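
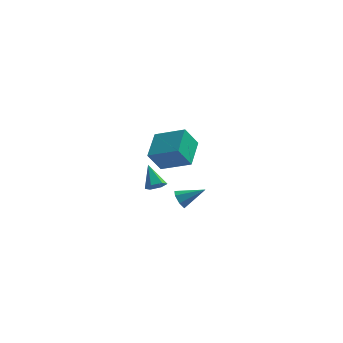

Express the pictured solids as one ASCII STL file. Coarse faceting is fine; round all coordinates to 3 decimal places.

solid 
facet normal 0.387 -0.632 -0.671
outer loop
vertex -1.119 -4.056 1.859
vertex -1.457 -3.835 1.456
vertex -0.939 -3.614 1.547
endloop
endfacet
facet normal 0.690 0.209 0.693
outer loop
vertex -1.119 -4.056 1.859
vertex -0.939 -3.614 1.547
vertex -2.003 -2.945 2.404
endloop
endfacet
facet normal 0.387 -0.630 -0.673
outer loop
vertex -0.939 -3.614 1.547
vertex -1.457 -3.835 1.456
vertex -1.277 -3.392 1.145
endloop
endfacet
facet normal 0.539 0.842 0.012
outer loop
vertex -0.939 -3.614 1.547
vertex -1.277 -3.392 1.145
vertex -2.003 -2.945 2.404
endloop
endfacet
facet normal 0.388 -0.630 -0.673
outer loop
vertex -1.277 -3.392 1.145
vertex -1.457 -3.835 1.456
vertex -1.794 -3.613 1.054
endloop
endfacet
facet normal -0.279 0.843 -0.460
outer loop
vertex -1.277 -3.392 1.145
vertex -1.794 -3.613 1.054
vertex -2.003 -2.945 2.404
endloop
endfacet
facet normal 0.387 -0.631 -0.673
outer loop
vertex -1.794 -3.613 1.054
vertex -1.457 -3.835 1.456
vertex -1.974 -4.055 1.365
endloop
endfacet
facet normal -0.945 0.209 -0.250
outer loop
vertex -1.794 -3.613 1.054
vertex -1.974 -4.055 1.365
vertex -2.003 -2.945 2.404
endloop
endfacet
facet normal 0.387 -0.631 -0.673
outer loop
vertex -1.974 -4.055 1.365
vertex -1.457 -3.835 1.456
vertex -1.637 -4.277 1.767
endloop
endfacet
facet normal -0.795 -0.425 0.432
outer loop
vertex -1.974 -4.055 1.365
vertex -1.637 -4.277 1.767
vertex -2.003 -2.945 2.404
endloop
endfacet
facet normal 0.388 -0.631 -0.672
outer loop
vertex -1.637 -4.277 1.767
vertex -1.457 -3.835 1.456
vertex -1.119 -4.056 1.859
endloop
endfacet
facet normal 0.021 -0.427 0.904
outer loop
vertex -1.637 -4.277 1.767
vertex -1.119 -4.056 1.859
vertex -2.003 -2.945 2.404
endloop
endfacet
facet normal -0.440 -0.306 0.845
outer loop
vertex -1.143 3.425 1.47
vertex -2.828 3.815 0.734
vertex -1.244 1.725 0.802
endloop
endfacet
facet normal 0.897 -0.207 0.391
outer loop
vertex -0.612 2.165 -0.414
vertex -1.143 3.425 1.47
vertex -1.244 1.725 0.802
endloop
endfacet
facet normal -0.439 -0.305 0.845
outer loop
vertex -1.244 1.725 0.802
vertex -2.828 3.815 0.734
vertex -2.93 2.114 0.066
endloop
endfacet
facet normal -0.055 -0.929 -0.365
outer loop
vertex -2.93 2.114 0.066
vertex -0.612 2.165 -0.414
vertex -1.244 1.725 0.802
endloop
endfacet
facet normal 0.056 0.929 0.365
outer loop
vertex -1.143 3.425 1.47
vertex -2.196 4.255 -0.482
vertex -2.828 3.815 0.734
endloop
endfacet
facet normal 0.897 -0.207 0.391
outer loop
vertex -0.51 3.866 0.254
vertex -1.143 3.425 1.47
vertex -0.612 2.165 -0.414
endloop
endfacet
facet normal 0.055 0.929 0.366
outer loop
vertex -0.51 3.866 0.254
vertex -2.196 4.255 -0.482
vertex -1.143 3.425 1.47
endloop
endfacet
facet normal -0.897 0.207 -0.391
outer loop
vertex -2.828 3.815 0.734
vertex -2.196 4.255 -0.482
vertex -2.93 2.114 0.066
endloop
endfacet
facet normal -0.055 -0.929 -0.366
outer loop
vertex -2.297 2.555 -1.15
vertex -0.612 2.165 -0.414
vertex -2.93 2.114 0.066
endloop
endfacet
facet normal -0.897 0.207 -0.392
outer loop
vertex -2.93 2.114 0.066
vertex -2.196 4.255 -0.482
vertex -2.297 2.555 -1.15
endloop
endfacet
facet normal 0.440 0.305 -0.845
outer loop
vertex -2.297 2.555 -1.15
vertex -0.51 3.866 0.254
vertex -0.612 2.165 -0.414
endloop
endfacet
facet normal 0.439 0.306 -0.845
outer loop
vertex -2.196 4.255 -0.482
vertex -0.51 3.866 0.254
vertex -2.297 2.555 -1.15
endloop
endfacet
facet normal -0.856 -0.167 -0.489
outer loop
vertex -0.179 -3.105 -0.446
vertex -0.452 -2.69 -0.11
vertex -0.167 -2.619 -0.633
endloop
endfacet
facet normal 0.786 -0.239 -0.570
outer loop
vertex -0.179 -3.105 -0.446
vertex -0.167 -2.619 -0.633
vertex 0.772 -2.45 0.59
endloop
endfacet
facet normal -0.856 -0.166 -0.489
outer loop
vertex -0.167 -2.619 -0.633
vertex -0.452 -2.69 -0.11
vertex -0.369 -2.187 -0.426
endloop
endfacet
facet normal 0.621 0.555 -0.553
outer loop
vertex -0.167 -2.619 -0.633
vertex -0.369 -2.187 -0.426
vertex 0.772 -2.45 0.59
endloop
endfacet
facet normal -0.856 -0.166 -0.490
outer loop
vertex -0.369 -2.187 -0.426
vertex -0.452 -2.69 -0.11
vertex -0.634 -2.133 0.019
endloop
endfacet
facet normal 0.216 0.976 0.010
outer loop
vertex -0.369 -2.187 -0.426
vertex -0.634 -2.133 0.019
vertex 0.772 -2.45 0.59
endloop
endfacet
facet normal -0.856 -0.166 -0.489
outer loop
vertex -0.634 -2.133 0.019
vertex -0.452 -2.69 -0.11
vertex -0.762 -2.498 0.367
endloop
endfacet
facet normal -0.123 0.707 0.696
outer loop
vertex -0.634 -2.133 0.019
vertex -0.762 -2.498 0.367
vertex 0.772 -2.45 0.59
endloop
endfacet
facet normal -0.856 -0.167 -0.489
outer loop
vertex -0.762 -2.498 0.367
vertex -0.452 -2.69 -0.11
vertex -0.656 -3.008 0.356
endloop
endfacet
facet normal -0.142 -0.051 0.989
outer loop
vertex -0.762 -2.498 0.367
vertex -0.656 -3.008 0.356
vertex 0.772 -2.45 0.59
endloop
endfacet
facet normal -0.856 -0.167 -0.489
outer loop
vertex -0.656 -3.008 0.356
vertex -0.452 -2.69 -0.11
vertex -0.397 -3.278 -0.006
endloop
endfacet
facet normal 0.174 -0.725 0.666
outer loop
vertex -0.656 -3.008 0.356
vertex -0.397 -3.278 -0.006
vertex 0.772 -2.45 0.59
endloop
endfacet
facet normal -0.856 -0.167 -0.490
outer loop
vertex -0.397 -3.278 -0.006
vertex -0.452 -2.69 -0.11
vertex -0.179 -3.105 -0.446
endloop
endfacet
facet normal 0.587 -0.809 -0.027
outer loop
vertex -0.397 -3.278 -0.006
vertex -0.179 -3.105 -0.446
vertex 0.772 -2.45 0.59
endloop
endfacet

endsolid


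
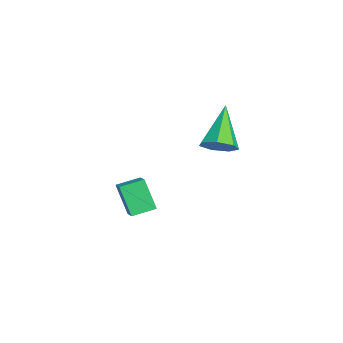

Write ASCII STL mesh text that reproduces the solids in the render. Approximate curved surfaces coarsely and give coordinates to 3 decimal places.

solid 
facet normal -0.439 -0.260 0.860
outer loop
vertex -2.313 -1.205 -1.322
vertex -2.498 -0.232 -1.122
vertex -3.078 -1.266 -1.731
endloop
endfacet
facet normal 0.183 -0.963 -0.199
outer loop
vertex -2.442 -0.888 -2.978
vertex -2.313 -1.205 -1.322
vertex -3.078 -1.266 -1.731
endloop
endfacet
facet normal -0.439 -0.260 0.860
outer loop
vertex -3.078 -1.266 -1.731
vertex -2.498 -0.232 -1.122
vertex -3.263 -0.294 -1.531
endloop
endfacet
facet normal -0.880 -0.071 -0.470
outer loop
vertex -3.263 -0.294 -1.531
vertex -2.442 -0.888 -2.978
vertex -3.078 -1.266 -1.731
endloop
endfacet
facet normal 0.880 0.071 0.470
outer loop
vertex -2.313 -1.205 -1.322
vertex -1.862 0.146 -2.369
vertex -2.498 -0.232 -1.122
endloop
endfacet
facet normal 0.184 -0.963 -0.199
outer loop
vertex -1.677 -0.826 -2.569
vertex -2.313 -1.205 -1.322
vertex -2.442 -0.888 -2.978
endloop
endfacet
facet normal 0.880 0.071 0.470
outer loop
vertex -1.677 -0.826 -2.569
vertex -1.862 0.146 -2.369
vertex -2.313 -1.205 -1.322
endloop
endfacet
facet normal -0.184 0.963 0.198
outer loop
vertex -2.498 -0.232 -1.122
vertex -1.862 0.146 -2.369
vertex -3.263 -0.294 -1.531
endloop
endfacet
facet normal -0.880 -0.071 -0.470
outer loop
vertex -2.627 0.085 -2.778
vertex -2.442 -0.888 -2.978
vertex -3.263 -0.294 -1.531
endloop
endfacet
facet normal -0.183 0.963 0.199
outer loop
vertex -3.263 -0.294 -1.531
vertex -1.862 0.146 -2.369
vertex -2.627 0.085 -2.778
endloop
endfacet
facet normal 0.439 0.260 -0.860
outer loop
vertex -2.627 0.085 -2.778
vertex -1.677 -0.826 -2.569
vertex -2.442 -0.888 -2.978
endloop
endfacet
facet normal 0.439 0.260 -0.860
outer loop
vertex -1.862 0.146 -2.369
vertex -1.677 -0.826 -2.569
vertex -2.627 0.085 -2.778
endloop
endfacet
facet normal 0.708 -0.245 -0.663
outer loop
vertex 0.186 2.688 2.276
vertex -0.293 2.22 1.937
vertex -0.172 2.947 1.798
endloop
endfacet
facet normal 0.189 0.916 0.355
outer loop
vertex 0.186 2.688 2.276
vertex -0.172 2.947 1.798
vertex -1.687 2.7 3.243
endloop
endfacet
facet normal 0.708 -0.245 -0.663
outer loop
vertex -0.172 2.947 1.798
vertex -0.293 2.22 1.937
vertex -0.621 2.659 1.425
endloop
endfacet
facet normal -0.375 0.895 -0.240
outer loop
vertex -0.172 2.947 1.798
vertex -0.621 2.659 1.425
vertex -1.687 2.7 3.243
endloop
endfacet
facet normal 0.709 -0.243 -0.662
outer loop
vertex -0.621 2.659 1.425
vertex -0.293 2.22 1.937
vertex -0.822 2.04 1.437
endloop
endfacet
facet normal -0.830 0.260 -0.493
outer loop
vertex -0.621 2.659 1.425
vertex -0.822 2.04 1.437
vertex -1.687 2.7 3.243
endloop
endfacet
facet normal 0.709 -0.244 -0.662
outer loop
vertex -0.822 2.04 1.437
vertex -0.293 2.22 1.937
vertex -0.625 1.557 1.826
endloop
endfacet
facet normal -0.833 -0.511 -0.212
outer loop
vertex -0.822 2.04 1.437
vertex -0.625 1.557 1.826
vertex -1.687 2.7 3.243
endloop
endfacet
facet normal 0.708 -0.243 -0.663
outer loop
vertex -0.625 1.557 1.826
vertex -0.293 2.22 1.937
vertex -0.177 1.573 2.298
endloop
endfacet
facet normal -0.381 -0.838 0.390
outer loop
vertex -0.625 1.557 1.826
vertex -0.177 1.573 2.298
vertex -1.687 2.7 3.243
endloop
endfacet
facet normal 0.708 -0.243 -0.663
outer loop
vertex -0.177 1.573 2.298
vertex -0.293 2.22 1.937
vertex 0.183 2.076 2.498
endloop
endfacet
facet normal 0.185 -0.474 0.861
outer loop
vertex -0.177 1.573 2.298
vertex 0.183 2.076 2.498
vertex -1.687 2.7 3.243
endloop
endfacet
facet normal 0.708 -0.244 -0.663
outer loop
vertex 0.183 2.076 2.498
vertex -0.293 2.22 1.937
vertex 0.186 2.688 2.276
endloop
endfacet
facet normal 0.438 0.305 0.846
outer loop
vertex 0.183 2.076 2.498
vertex 0.186 2.688 2.276
vertex -1.687 2.7 3.243
endloop
endfacet

endsolid


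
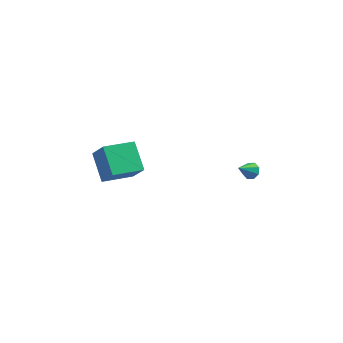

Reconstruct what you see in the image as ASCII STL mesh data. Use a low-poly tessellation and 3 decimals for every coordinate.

solid 
facet normal -0.432 0.367 -0.824
outer loop
vertex -4.165 -2.474 -2.26
vertex -2.584 -1.6 -2.701
vertex -3.622 -3.927 -3.192
endloop
endfacet
facet normal -0.850 -0.470 0.238
outer loop
vertex -3.016 -4.44 -2.039
vertex -4.165 -2.474 -2.26
vertex -3.622 -3.927 -3.192
endloop
endfacet
facet normal -0.432 0.367 -0.824
outer loop
vertex -3.622 -3.927 -3.192
vertex -2.584 -1.6 -2.701
vertex -2.041 -3.053 -3.633
endloop
endfacet
facet normal 0.300 -0.803 -0.515
outer loop
vertex -2.041 -3.053 -3.633
vertex -3.016 -4.44 -2.039
vertex -3.622 -3.927 -3.192
endloop
endfacet
facet normal -0.300 0.803 0.515
outer loop
vertex -4.165 -2.474 -2.26
vertex -1.978 -2.113 -1.548
vertex -2.584 -1.6 -2.701
endloop
endfacet
facet normal -0.850 -0.470 0.238
outer loop
vertex -3.559 -2.987 -1.107
vertex -4.165 -2.474 -2.26
vertex -3.016 -4.44 -2.039
endloop
endfacet
facet normal -0.300 0.803 0.515
outer loop
vertex -3.559 -2.987 -1.107
vertex -1.978 -2.113 -1.548
vertex -4.165 -2.474 -2.26
endloop
endfacet
facet normal 0.850 0.470 -0.238
outer loop
vertex -2.584 -1.6 -2.701
vertex -1.978 -2.113 -1.548
vertex -2.041 -3.053 -3.633
endloop
endfacet
facet normal 0.300 -0.803 -0.515
outer loop
vertex -1.435 -3.566 -2.48
vertex -3.016 -4.44 -2.039
vertex -2.041 -3.053 -3.633
endloop
endfacet
facet normal 0.850 0.470 -0.238
outer loop
vertex -2.041 -3.053 -3.633
vertex -1.978 -2.113 -1.548
vertex -1.435 -3.566 -2.48
endloop
endfacet
facet normal 0.432 -0.367 0.824
outer loop
vertex -1.435 -3.566 -2.48
vertex -3.559 -2.987 -1.107
vertex -3.016 -4.44 -2.039
endloop
endfacet
facet normal 0.432 -0.367 0.824
outer loop
vertex -1.978 -2.113 -1.548
vertex -3.559 -2.987 -1.107
vertex -1.435 -3.566 -2.48
endloop
endfacet
facet normal 0.575 0.442 -0.689
outer loop
vertex 4.531 -2.219 -4.227
vertex 4.138 -1.863 -4.327
vertex 4.558 -1.883 -3.989
endloop
endfacet
facet normal 0.535 -0.517 0.669
outer loop
vertex 4.531 -2.219 -4.227
vertex 4.558 -1.883 -3.989
vertex 3.442 -2.397 -3.493
endloop
endfacet
facet normal 0.575 0.442 -0.689
outer loop
vertex 4.558 -1.883 -3.989
vertex 4.138 -1.863 -4.327
vertex 4.339 -1.534 -3.948
endloop
endfacet
facet normal 0.358 0.116 0.926
outer loop
vertex 4.558 -1.883 -3.989
vertex 4.339 -1.534 -3.948
vertex 3.442 -2.397 -3.493
endloop
endfacet
facet normal 0.575 0.442 -0.689
outer loop
vertex 4.339 -1.534 -3.948
vertex 4.138 -1.863 -4.327
vertex 4.002 -1.379 -4.13
endloop
endfacet
facet normal -0.160 0.585 0.795
outer loop
vertex 4.339 -1.534 -3.948
vertex 4.002 -1.379 -4.13
vertex 3.442 -2.397 -3.493
endloop
endfacet
facet normal 0.574 0.442 -0.689
outer loop
vertex 4.002 -1.379 -4.13
vertex 4.138 -1.863 -4.327
vertex 3.744 -1.507 -4.427
endloop
endfacet
facet normal -0.709 0.611 0.353
outer loop
vertex 4.002 -1.379 -4.13
vertex 3.744 -1.507 -4.427
vertex 3.442 -2.397 -3.493
endloop
endfacet
facet normal 0.574 0.442 -0.689
outer loop
vertex 3.744 -1.507 -4.427
vertex 4.138 -1.863 -4.327
vertex 3.717 -1.843 -4.665
endloop
endfacet
facet normal -0.973 0.180 -0.143
outer loop
vertex 3.744 -1.507 -4.427
vertex 3.717 -1.843 -4.665
vertex 3.442 -2.397 -3.493
endloop
endfacet
facet normal 0.575 0.441 -0.690
outer loop
vertex 3.717 -1.843 -4.665
vertex 4.138 -1.863 -4.327
vertex 3.936 -2.191 -4.705
endloop
endfacet
facet normal -0.795 -0.454 -0.401
outer loop
vertex 3.717 -1.843 -4.665
vertex 3.936 -2.191 -4.705
vertex 3.442 -2.397 -3.493
endloop
endfacet
facet normal 0.573 0.442 -0.690
outer loop
vertex 3.936 -2.191 -4.705
vertex 4.138 -1.863 -4.327
vertex 4.274 -2.347 -4.524
endloop
endfacet
facet normal -0.280 -0.921 -0.271
outer loop
vertex 3.936 -2.191 -4.705
vertex 4.274 -2.347 -4.524
vertex 3.442 -2.397 -3.493
endloop
endfacet
facet normal 0.575 0.442 -0.688
outer loop
vertex 4.274 -2.347 -4.524
vertex 4.138 -1.863 -4.327
vertex 4.531 -2.219 -4.227
endloop
endfacet
facet normal 0.271 -0.947 0.173
outer loop
vertex 4.274 -2.347 -4.524
vertex 4.531 -2.219 -4.227
vertex 3.442 -2.397 -3.493
endloop
endfacet

endsolid


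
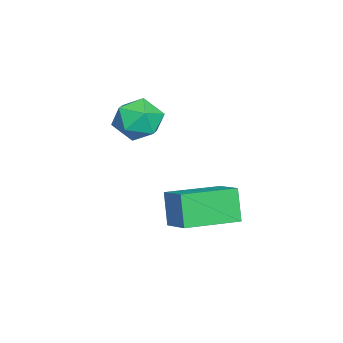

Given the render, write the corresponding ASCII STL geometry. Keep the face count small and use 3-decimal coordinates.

solid 
facet normal -0.671 0.729 -0.137
outer loop
vertex -3.594 -1.133 0.932
vertex -4.115 -1.476 1.658
vertex -3.437 -0.821 1.823
endloop
endfacet
facet normal -0.019 0.945 -0.327
outer loop
vertex -3.594 -1.133 0.932
vertex -3.437 -0.821 1.823
vertex -2.698 -1.007 1.244
endloop
endfacet
facet normal 0.220 0.503 -0.836
outer loop
vertex -3.594 -1.133 0.932
vertex -2.698 -1.007 1.244
vertex -2.92 -1.778 0.721
endloop
endfacet
facet normal -0.285 0.015 -0.958
outer loop
vertex -3.594 -1.133 0.932
vertex -2.92 -1.778 0.721
vertex -3.795 -2.067 0.977
endloop
endfacet
facet normal -0.836 0.154 -0.527
outer loop
vertex -3.594 -1.133 0.932
vertex -3.795 -2.067 0.977
vertex -4.115 -1.476 1.658
endloop
endfacet
facet normal 0.410 0.880 0.240
outer loop
vertex -2.698 -1.007 1.244
vertex -3.437 -0.821 1.823
vertex -2.665 -1.273 2.163
endloop
endfacet
facet normal -0.646 0.531 0.548
outer loop
vertex -3.437 -0.821 1.823
vertex -4.115 -1.476 1.658
vertex -3.54 -1.562 2.419
endloop
endfacet
facet normal -0.913 -0.399 -0.083
outer loop
vertex -4.115 -1.476 1.658
vertex -3.795 -2.067 0.977
vertex -3.762 -2.333 1.896
endloop
endfacet
facet normal -0.022 -0.625 -0.781
outer loop
vertex -3.795 -2.067 0.977
vertex -2.92 -1.778 0.721
vertex -3.023 -2.519 1.317
endloop
endfacet
facet normal 0.796 0.166 -0.582
outer loop
vertex -2.92 -1.778 0.721
vertex -2.698 -1.007 1.244
vertex -2.345 -1.864 1.482
endloop
endfacet
facet normal 0.285 -0.015 0.958
outer loop
vertex -2.866 -2.207 2.208
vertex -2.665 -1.273 2.163
vertex -3.54 -1.562 2.419
endloop
endfacet
facet normal -0.220 -0.503 0.836
outer loop
vertex -2.866 -2.207 2.208
vertex -3.54 -1.562 2.419
vertex -3.762 -2.333 1.896
endloop
endfacet
facet normal 0.019 -0.945 0.327
outer loop
vertex -2.866 -2.207 2.208
vertex -3.762 -2.333 1.896
vertex -3.023 -2.519 1.317
endloop
endfacet
facet normal 0.671 -0.729 0.137
outer loop
vertex -2.866 -2.207 2.208
vertex -3.023 -2.519 1.317
vertex -2.345 -1.864 1.482
endloop
endfacet
facet normal 0.836 -0.154 0.527
outer loop
vertex -2.866 -2.207 2.208
vertex -2.345 -1.864 1.482
vertex -2.665 -1.273 2.163
endloop
endfacet
facet normal 0.022 0.625 0.781
outer loop
vertex -3.54 -1.562 2.419
vertex -2.665 -1.273 2.163
vertex -3.437 -0.821 1.823
endloop
endfacet
facet normal -0.796 -0.166 0.582
outer loop
vertex -3.762 -2.333 1.896
vertex -3.54 -1.562 2.419
vertex -4.115 -1.476 1.658
endloop
endfacet
facet normal -0.410 -0.880 -0.240
outer loop
vertex -3.023 -2.519 1.317
vertex -3.762 -2.333 1.896
vertex -3.795 -2.067 0.977
endloop
endfacet
facet normal 0.646 -0.531 -0.548
outer loop
vertex -2.345 -1.864 1.482
vertex -3.023 -2.519 1.317
vertex -2.92 -1.778 0.721
endloop
endfacet
facet normal 0.913 0.399 0.083
outer loop
vertex -2.665 -1.273 2.163
vertex -2.345 -1.864 1.482
vertex -2.698 -1.007 1.244
endloop
endfacet
facet normal -0.695 -0.611 -0.380
outer loop
vertex -2.948 -0.727 -1.592
vertex -4.253 0.88 -1.788
vertex -2.463 -0.488 -2.862
endloop
endfacet
facet normal 0.628 -0.773 0.094
outer loop
vertex -1.567 0.3 -2.372
vertex -2.948 -0.727 -1.592
vertex -2.463 -0.488 -2.862
endloop
endfacet
facet normal -0.695 -0.611 -0.380
outer loop
vertex -2.463 -0.488 -2.862
vertex -4.253 0.88 -1.788
vertex -3.768 1.119 -3.058
endloop
endfacet
facet normal 0.351 0.173 -0.920
outer loop
vertex -3.768 1.119 -3.058
vertex -1.567 0.3 -2.372
vertex -2.463 -0.488 -2.862
endloop
endfacet
facet normal -0.351 -0.173 0.920
outer loop
vertex -2.948 -0.727 -1.592
vertex -3.357 1.668 -1.298
vertex -4.253 0.88 -1.788
endloop
endfacet
facet normal 0.628 -0.773 0.094
outer loop
vertex -2.052 0.061 -1.102
vertex -2.948 -0.727 -1.592
vertex -1.567 0.3 -2.372
endloop
endfacet
facet normal -0.351 -0.173 0.920
outer loop
vertex -2.052 0.061 -1.102
vertex -3.357 1.668 -1.298
vertex -2.948 -0.727 -1.592
endloop
endfacet
facet normal -0.628 0.773 -0.094
outer loop
vertex -4.253 0.88 -1.788
vertex -3.357 1.668 -1.298
vertex -3.768 1.119 -3.058
endloop
endfacet
facet normal 0.351 0.173 -0.920
outer loop
vertex -2.872 1.907 -2.568
vertex -1.567 0.3 -2.372
vertex -3.768 1.119 -3.058
endloop
endfacet
facet normal -0.628 0.773 -0.094
outer loop
vertex -3.768 1.119 -3.058
vertex -3.357 1.668 -1.298
vertex -2.872 1.907 -2.568
endloop
endfacet
facet normal 0.695 0.611 0.380
outer loop
vertex -2.872 1.907 -2.568
vertex -2.052 0.061 -1.102
vertex -1.567 0.3 -2.372
endloop
endfacet
facet normal 0.695 0.611 0.380
outer loop
vertex -3.357 1.668 -1.298
vertex -2.052 0.061 -1.102
vertex -2.872 1.907 -2.568
endloop
endfacet

endsolid


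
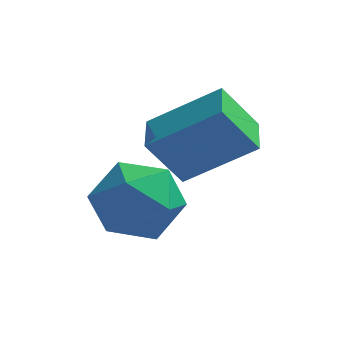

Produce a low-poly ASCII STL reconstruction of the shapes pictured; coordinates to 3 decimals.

solid 
facet normal -0.815 -0.111 -0.568
outer loop
vertex 0.495 2.796 -1.026
vertex 0.302 3.918 -0.968
vertex 1.303 2.997 -2.225
endloop
endfacet
facet normal 0.169 -0.984 -0.051
outer loop
vertex 2.958 3.222 -1.072
vertex 0.495 2.796 -1.026
vertex 1.303 2.997 -2.225
endloop
endfacet
facet normal -0.815 -0.111 -0.568
outer loop
vertex 1.303 2.997 -2.225
vertex 0.302 3.918 -0.968
vertex 1.11 4.119 -2.167
endloop
endfacet
facet normal 0.554 0.138 -0.821
outer loop
vertex 1.11 4.119 -2.167
vertex 2.958 3.222 -1.072
vertex 1.303 2.997 -2.225
endloop
endfacet
facet normal -0.554 -0.138 0.821
outer loop
vertex 0.495 2.796 -1.026
vertex 1.957 4.143 0.185
vertex 0.302 3.918 -0.968
endloop
endfacet
facet normal 0.169 -0.984 -0.051
outer loop
vertex 2.15 3.021 0.127
vertex 0.495 2.796 -1.026
vertex 2.958 3.222 -1.072
endloop
endfacet
facet normal -0.554 -0.138 0.821
outer loop
vertex 2.15 3.021 0.127
vertex 1.957 4.143 0.185
vertex 0.495 2.796 -1.026
endloop
endfacet
facet normal -0.169 0.984 0.051
outer loop
vertex 0.302 3.918 -0.968
vertex 1.957 4.143 0.185
vertex 1.11 4.119 -2.167
endloop
endfacet
facet normal 0.554 0.138 -0.821
outer loop
vertex 2.765 4.344 -1.014
vertex 2.958 3.222 -1.072
vertex 1.11 4.119 -2.167
endloop
endfacet
facet normal -0.169 0.984 0.051
outer loop
vertex 1.11 4.119 -2.167
vertex 1.957 4.143 0.185
vertex 2.765 4.344 -1.014
endloop
endfacet
facet normal 0.815 0.111 0.568
outer loop
vertex 2.765 4.344 -1.014
vertex 2.15 3.021 0.127
vertex 2.958 3.222 -1.072
endloop
endfacet
facet normal 0.815 0.111 0.568
outer loop
vertex 1.957 4.143 0.185
vertex 2.15 3.021 0.127
vertex 2.765 4.344 -1.014
endloop
endfacet
facet normal -0.212 0.879 -0.426
outer loop
vertex 0.652 2.367 -3.046
vertex -0.297 2.456 -2.39
vertex 0.71 2.882 -2.013
endloop
endfacet
facet normal 0.493 0.767 -0.410
outer loop
vertex 0.652 2.367 -3.046
vertex 0.71 2.882 -2.013
vertex 1.551 2.163 -2.348
endloop
endfacet
facet normal 0.628 0.161 -0.762
outer loop
vertex 0.652 2.367 -3.046
vertex 1.551 2.163 -2.348
vertex 1.064 1.292 -2.933
endloop
endfacet
facet normal 0.006 -0.102 -0.995
outer loop
vertex 0.652 2.367 -3.046
vertex 1.064 1.292 -2.933
vertex -0.078 1.473 -2.959
endloop
endfacet
facet normal -0.512 0.342 -0.788
outer loop
vertex 0.652 2.367 -3.046
vertex -0.078 1.473 -2.959
vertex -0.297 2.456 -2.39
endloop
endfacet
facet normal 0.686 0.676 0.270
outer loop
vertex 1.551 2.163 -2.348
vertex 0.71 2.882 -2.013
vertex 1.158 2.127 -1.261
endloop
endfacet
facet normal -0.454 0.857 0.244
outer loop
vertex 0.71 2.882 -2.013
vertex -0.297 2.456 -2.39
vertex 0.016 2.308 -1.287
endloop
endfacet
facet normal -0.940 -0.012 -0.340
outer loop
vertex -0.297 2.456 -2.39
vertex -0.078 1.473 -2.959
vertex -0.471 1.437 -1.872
endloop
endfacet
facet normal -0.101 -0.731 -0.674
outer loop
vertex -0.078 1.473 -2.959
vertex 1.064 1.292 -2.933
vertex 0.37 0.718 -2.207
endloop
endfacet
facet normal 0.904 -0.306 -0.298
outer loop
vertex 1.064 1.292 -2.933
vertex 1.551 2.163 -2.348
vertex 1.377 1.144 -1.83
endloop
endfacet
facet normal -0.006 0.102 0.995
outer loop
vertex 0.428 1.233 -1.174
vertex 1.158 2.127 -1.261
vertex 0.016 2.308 -1.287
endloop
endfacet
facet normal -0.628 -0.161 0.762
outer loop
vertex 0.428 1.233 -1.174
vertex 0.016 2.308 -1.287
vertex -0.471 1.437 -1.872
endloop
endfacet
facet normal -0.493 -0.767 0.410
outer loop
vertex 0.428 1.233 -1.174
vertex -0.471 1.437 -1.872
vertex 0.37 0.718 -2.207
endloop
endfacet
facet normal 0.212 -0.879 0.426
outer loop
vertex 0.428 1.233 -1.174
vertex 0.37 0.718 -2.207
vertex 1.377 1.144 -1.83
endloop
endfacet
facet normal 0.512 -0.342 0.788
outer loop
vertex 0.428 1.233 -1.174
vertex 1.377 1.144 -1.83
vertex 1.158 2.127 -1.261
endloop
endfacet
facet normal 0.101 0.731 0.674
outer loop
vertex 0.016 2.308 -1.287
vertex 1.158 2.127 -1.261
vertex 0.71 2.882 -2.013
endloop
endfacet
facet normal -0.904 0.306 0.298
outer loop
vertex -0.471 1.437 -1.872
vertex 0.016 2.308 -1.287
vertex -0.297 2.456 -2.39
endloop
endfacet
facet normal -0.686 -0.676 -0.270
outer loop
vertex 0.37 0.718 -2.207
vertex -0.471 1.437 -1.872
vertex -0.078 1.473 -2.959
endloop
endfacet
facet normal 0.454 -0.857 -0.244
outer loop
vertex 1.377 1.144 -1.83
vertex 0.37 0.718 -2.207
vertex 1.064 1.292 -2.933
endloop
endfacet
facet normal 0.940 0.012 0.340
outer loop
vertex 1.158 2.127 -1.261
vertex 1.377 1.144 -1.83
vertex 1.551 2.163 -2.348
endloop
endfacet

endsolid


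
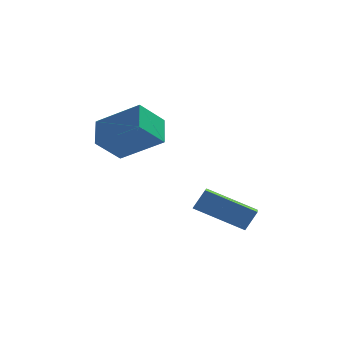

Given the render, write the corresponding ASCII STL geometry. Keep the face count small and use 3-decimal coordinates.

solid 
facet normal -0.823 0.232 -0.518
outer loop
vertex -4.637 0.952 0.732
vertex -3.82 1.663 -0.248
vertex -4.511 -0.151 0.037
endloop
endfacet
facet normal -0.559 -0.487 0.671
outer loop
vertex -2.84 -0.623 1.088
vertex -4.637 0.952 0.732
vertex -4.511 -0.151 0.037
endloop
endfacet
facet normal -0.824 0.232 -0.517
outer loop
vertex -4.511 -0.151 0.037
vertex -3.82 1.663 -0.248
vertex -3.695 0.559 -0.943
endloop
endfacet
facet normal 0.096 -0.842 -0.530
outer loop
vertex -3.695 0.559 -0.943
vertex -2.84 -0.623 1.088
vertex -4.511 -0.151 0.037
endloop
endfacet
facet normal -0.096 0.842 0.531
outer loop
vertex -4.637 0.952 0.732
vertex -2.149 1.191 0.803
vertex -3.82 1.663 -0.248
endloop
endfacet
facet normal -0.559 -0.486 0.672
outer loop
vertex -2.965 0.481 1.783
vertex -4.637 0.952 0.732
vertex -2.84 -0.623 1.088
endloop
endfacet
facet normal -0.096 0.842 0.530
outer loop
vertex -2.965 0.481 1.783
vertex -2.149 1.191 0.803
vertex -4.637 0.952 0.732
endloop
endfacet
facet normal 0.560 0.486 -0.671
outer loop
vertex -3.82 1.663 -0.248
vertex -2.149 1.191 0.803
vertex -3.695 0.559 -0.943
endloop
endfacet
facet normal 0.096 -0.842 -0.531
outer loop
vertex -2.023 0.088 0.108
vertex -2.84 -0.623 1.088
vertex -3.695 0.559 -0.943
endloop
endfacet
facet normal 0.559 0.487 -0.671
outer loop
vertex -3.695 0.559 -0.943
vertex -2.149 1.191 0.803
vertex -2.023 0.088 0.108
endloop
endfacet
facet normal 0.823 -0.233 0.518
outer loop
vertex -2.023 0.088 0.108
vertex -2.965 0.481 1.783
vertex -2.84 -0.623 1.088
endloop
endfacet
facet normal 0.824 -0.232 0.518
outer loop
vertex -2.149 1.191 0.803
vertex -2.965 0.481 1.783
vertex -2.023 0.088 0.108
endloop
endfacet
facet normal -0.895 0.099 0.434
outer loop
vertex -0.475 -0.865 -1.854
vertex -0.554 0.601 -2.352
vertex -0.886 -1.153 -2.636
endloop
endfacet
facet normal 0.051 -0.946 0.321
outer loop
vertex 0.994 -1.361 -3.548
vertex -0.475 -0.865 -1.854
vertex -0.886 -1.153 -2.636
endloop
endfacet
facet normal -0.895 0.099 0.434
outer loop
vertex -0.886 -1.153 -2.636
vertex -0.554 0.601 -2.352
vertex -0.966 0.312 -3.135
endloop
endfacet
facet normal -0.442 -0.311 -0.841
outer loop
vertex -0.966 0.312 -3.135
vertex 0.994 -1.361 -3.548
vertex -0.886 -1.153 -2.636
endloop
endfacet
facet normal 0.443 0.310 0.842
outer loop
vertex -0.475 -0.865 -1.854
vertex 1.326 0.393 -3.264
vertex -0.554 0.601 -2.352
endloop
endfacet
facet normal 0.052 -0.945 0.322
outer loop
vertex 1.406 -1.072 -2.765
vertex -0.475 -0.865 -1.854
vertex 0.994 -1.361 -3.548
endloop
endfacet
facet normal 0.442 0.311 0.842
outer loop
vertex 1.406 -1.072 -2.765
vertex 1.326 0.393 -3.264
vertex -0.475 -0.865 -1.854
endloop
endfacet
facet normal -0.052 0.945 -0.322
outer loop
vertex -0.554 0.601 -2.352
vertex 1.326 0.393 -3.264
vertex -0.966 0.312 -3.135
endloop
endfacet
facet normal -0.442 -0.310 -0.842
outer loop
vertex 0.915 0.105 -4.046
vertex 0.994 -1.361 -3.548
vertex -0.966 0.312 -3.135
endloop
endfacet
facet normal -0.051 0.946 -0.321
outer loop
vertex -0.966 0.312 -3.135
vertex 1.326 0.393 -3.264
vertex 0.915 0.105 -4.046
endloop
endfacet
facet normal 0.895 -0.099 -0.434
outer loop
vertex 0.915 0.105 -4.046
vertex 1.406 -1.072 -2.765
vertex 0.994 -1.361 -3.548
endloop
endfacet
facet normal 0.895 -0.099 -0.434
outer loop
vertex 1.326 0.393 -3.264
vertex 1.406 -1.072 -2.765
vertex 0.915 0.105 -4.046
endloop
endfacet

endsolid


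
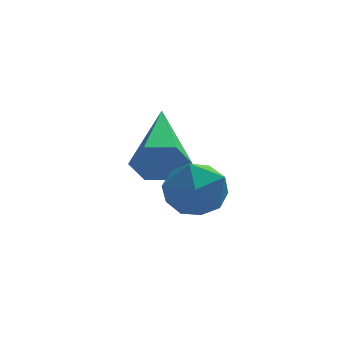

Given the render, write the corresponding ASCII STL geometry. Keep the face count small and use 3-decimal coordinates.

solid 
facet normal -0.074 -0.952 -0.296
outer loop
vertex 0.072 1.991 -3.25
vertex -0.243 1.862 -2.756
vertex -0.526 2.039 -3.255
endloop
endfacet
facet normal 0.049 0.522 -0.851
outer loop
vertex 0.072 1.991 -3.25
vertex -0.526 2.039 -3.255
vertex -0.097 3.778 -2.164
endloop
endfacet
facet normal -0.074 -0.952 -0.296
outer loop
vertex -0.526 2.039 -3.255
vertex -0.243 1.862 -2.756
vertex -0.842 1.91 -2.761
endloop
endfacet
facet normal -0.802 0.447 -0.396
outer loop
vertex -0.526 2.039 -3.255
vertex -0.842 1.91 -2.761
vertex -0.097 3.778 -2.164
endloop
endfacet
facet normal -0.074 -0.953 -0.294
outer loop
vertex -0.842 1.91 -2.761
vertex -0.243 1.862 -2.756
vertex -0.559 1.734 -2.262
endloop
endfacet
facet normal -0.833 0.163 0.530
outer loop
vertex -0.842 1.91 -2.761
vertex -0.559 1.734 -2.262
vertex -0.097 3.778 -2.164
endloop
endfacet
facet normal -0.074 -0.953 -0.294
outer loop
vertex -0.559 1.734 -2.262
vertex -0.243 1.862 -2.756
vertex 0.039 1.686 -2.257
endloop
endfacet
facet normal -0.012 -0.045 0.999
outer loop
vertex -0.559 1.734 -2.262
vertex 0.039 1.686 -2.257
vertex -0.097 3.778 -2.164
endloop
endfacet
facet normal -0.072 -0.953 -0.295
outer loop
vertex 0.039 1.686 -2.257
vertex -0.243 1.862 -2.756
vertex 0.355 1.815 -2.751
endloop
endfacet
facet normal 0.838 0.030 0.544
outer loop
vertex 0.039 1.686 -2.257
vertex 0.355 1.815 -2.751
vertex -0.097 3.778 -2.164
endloop
endfacet
facet normal -0.072 -0.953 -0.295
outer loop
vertex 0.355 1.815 -2.751
vertex -0.243 1.862 -2.756
vertex 0.072 1.991 -3.25
endloop
endfacet
facet normal 0.869 0.314 -0.382
outer loop
vertex 0.355 1.815 -2.751
vertex 0.072 1.991 -3.25
vertex -0.097 3.778 -2.164
endloop
endfacet
facet normal 0.437 0.169 0.884
outer loop
vertex 0.664 1.723 -2.774
vertex 0.246 1.214 -2.47
vertex 0.889 1.033 -2.753
endloop
endfacet
facet normal 0.889 0.300 0.346
outer loop
vertex 0.664 1.723 -2.774
vertex 0.889 1.033 -2.753
vertex 0.989 1.429 -3.353
endloop
endfacet
facet normal 0.595 0.800 -0.072
outer loop
vertex 0.664 1.723 -2.774
vertex 0.989 1.429 -3.353
vertex 0.407 1.854 -3.44
endloop
endfacet
facet normal -0.037 0.978 0.207
outer loop
vertex 0.664 1.723 -2.774
vertex 0.407 1.854 -3.44
vertex -0.052 1.721 -2.894
endloop
endfacet
facet normal -0.135 0.588 0.798
outer loop
vertex 0.664 1.723 -2.774
vertex -0.052 1.721 -2.894
vertex 0.246 1.214 -2.47
endloop
endfacet
facet normal 0.954 -0.297 -0.037
outer loop
vertex 0.989 1.429 -3.353
vertex 0.889 1.033 -2.753
vertex 0.772 0.739 -3.406
endloop
endfacet
facet normal 0.223 -0.509 0.832
outer loop
vertex 0.889 1.033 -2.753
vertex 0.246 1.214 -2.47
vertex 0.313 0.606 -2.86
endloop
endfacet
facet normal -0.701 0.167 0.693
outer loop
vertex 0.246 1.214 -2.47
vertex -0.052 1.721 -2.894
vertex -0.269 1.031 -2.947
endloop
endfacet
facet normal -0.543 0.798 -0.262
outer loop
vertex -0.052 1.721 -2.894
vertex 0.407 1.854 -3.44
vertex -0.169 1.427 -3.547
endloop
endfacet
facet normal 0.480 0.511 -0.714
outer loop
vertex 0.407 1.854 -3.44
vertex 0.989 1.429 -3.353
vertex 0.474 1.246 -3.83
endloop
endfacet
facet normal 0.037 -0.978 -0.207
outer loop
vertex 0.056 0.737 -3.526
vertex 0.772 0.739 -3.406
vertex 0.313 0.606 -2.86
endloop
endfacet
facet normal -0.595 -0.800 0.072
outer loop
vertex 0.056 0.737 -3.526
vertex 0.313 0.606 -2.86
vertex -0.269 1.031 -2.947
endloop
endfacet
facet normal -0.889 -0.300 -0.346
outer loop
vertex 0.056 0.737 -3.526
vertex -0.269 1.031 -2.947
vertex -0.169 1.427 -3.547
endloop
endfacet
facet normal -0.437 -0.169 -0.884
outer loop
vertex 0.056 0.737 -3.526
vertex -0.169 1.427 -3.547
vertex 0.474 1.246 -3.83
endloop
endfacet
facet normal 0.135 -0.588 -0.798
outer loop
vertex 0.056 0.737 -3.526
vertex 0.474 1.246 -3.83
vertex 0.772 0.739 -3.406
endloop
endfacet
facet normal 0.543 -0.798 0.262
outer loop
vertex 0.313 0.606 -2.86
vertex 0.772 0.739 -3.406
vertex 0.889 1.033 -2.753
endloop
endfacet
facet normal -0.480 -0.511 0.714
outer loop
vertex -0.269 1.031 -2.947
vertex 0.313 0.606 -2.86
vertex 0.246 1.214 -2.47
endloop
endfacet
facet normal -0.954 0.297 0.037
outer loop
vertex -0.169 1.427 -3.547
vertex -0.269 1.031 -2.947
vertex -0.052 1.721 -2.894
endloop
endfacet
facet normal -0.223 0.509 -0.832
outer loop
vertex 0.474 1.246 -3.83
vertex -0.169 1.427 -3.547
vertex 0.407 1.854 -3.44
endloop
endfacet
facet normal 0.701 -0.167 -0.693
outer loop
vertex 0.772 0.739 -3.406
vertex 0.474 1.246 -3.83
vertex 0.989 1.429 -3.353
endloop
endfacet

endsolid


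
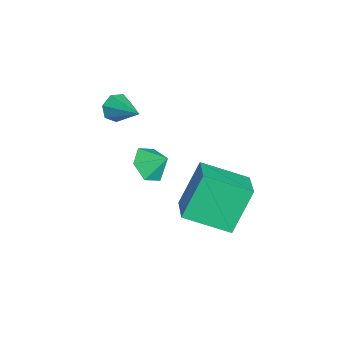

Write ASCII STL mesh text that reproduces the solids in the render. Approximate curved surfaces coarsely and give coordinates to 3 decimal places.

solid 
facet normal -0.926 0.001 -0.378
outer loop
vertex 2.248 0.578 1.67
vertex 2.562 2.41 0.906
vertex 2.957 -0.269 -0.07
endloop
endfacet
facet normal -0.156 -0.912 0.380
outer loop
vertex 4.438 -0.27 0.534
vertex 2.248 0.578 1.67
vertex 2.957 -0.269 -0.07
endloop
endfacet
facet normal -0.926 0.001 -0.377
outer loop
vertex 2.957 -0.269 -0.07
vertex 2.562 2.41 0.906
vertex 3.27 1.564 -0.834
endloop
endfacet
facet normal 0.344 -0.411 -0.844
outer loop
vertex 3.27 1.564 -0.834
vertex 4.438 -0.27 0.534
vertex 2.957 -0.269 -0.07
endloop
endfacet
facet normal -0.344 0.411 0.844
outer loop
vertex 2.248 0.578 1.67
vertex 4.043 2.409 1.51
vertex 2.562 2.41 0.906
endloop
endfacet
facet normal -0.156 -0.912 0.380
outer loop
vertex 3.73 0.576 2.274
vertex 2.248 0.578 1.67
vertex 4.438 -0.27 0.534
endloop
endfacet
facet normal -0.344 0.411 0.845
outer loop
vertex 3.73 0.576 2.274
vertex 4.043 2.409 1.51
vertex 2.248 0.578 1.67
endloop
endfacet
facet normal 0.156 0.912 -0.380
outer loop
vertex 2.562 2.41 0.906
vertex 4.043 2.409 1.51
vertex 3.27 1.564 -0.834
endloop
endfacet
facet normal 0.344 -0.411 -0.844
outer loop
vertex 4.752 1.562 -0.23
vertex 4.438 -0.27 0.534
vertex 3.27 1.564 -0.834
endloop
endfacet
facet normal 0.156 0.912 -0.380
outer loop
vertex 3.27 1.564 -0.834
vertex 4.043 2.409 1.51
vertex 4.752 1.562 -0.23
endloop
endfacet
facet normal 0.926 -0.001 0.377
outer loop
vertex 4.752 1.562 -0.23
vertex 3.73 0.576 2.274
vertex 4.438 -0.27 0.534
endloop
endfacet
facet normal 0.926 -0.001 0.378
outer loop
vertex 4.043 2.409 1.51
vertex 3.73 0.576 2.274
vertex 4.752 1.562 -0.23
endloop
endfacet
facet normal -0.758 -0.506 -0.411
outer loop
vertex 0.04 -2.43 2.265
vertex -0.293 -2.392 2.833
vertex -0.298 -1.972 2.325
endloop
endfacet
facet normal 0.524 0.479 -0.704
outer loop
vertex 0.04 -2.43 2.265
vertex -0.298 -1.972 2.325
vertex 0.913 -1.588 3.487
endloop
endfacet
facet normal -0.759 -0.505 -0.410
outer loop
vertex -0.298 -1.972 2.325
vertex -0.293 -2.392 2.833
vertex -0.632 -1.83 2.768
endloop
endfacet
facet normal -0.005 0.951 -0.309
outer loop
vertex -0.298 -1.972 2.325
vertex -0.632 -1.83 2.768
vertex 0.913 -1.588 3.487
endloop
endfacet
facet normal -0.759 -0.505 -0.411
outer loop
vertex -0.632 -1.83 2.768
vertex -0.293 -2.392 2.833
vertex -0.711 -2.112 3.26
endloop
endfacet
facet normal -0.331 0.841 0.429
outer loop
vertex -0.632 -1.83 2.768
vertex -0.711 -2.112 3.26
vertex 0.913 -1.588 3.487
endloop
endfacet
facet normal -0.759 -0.506 -0.411
outer loop
vertex -0.711 -2.112 3.26
vertex -0.293 -2.392 2.833
vertex -0.475 -2.605 3.431
endloop
endfacet
facet normal -0.207 0.231 0.951
outer loop
vertex -0.711 -2.112 3.26
vertex -0.475 -2.605 3.431
vertex 0.913 -1.588 3.487
endloop
endfacet
facet normal -0.759 -0.505 -0.411
outer loop
vertex -0.475 -2.605 3.431
vertex -0.293 -2.392 2.833
vertex -0.102 -2.938 3.152
endloop
endfacet
facet normal 0.273 -0.420 0.866
outer loop
vertex -0.475 -2.605 3.431
vertex -0.102 -2.938 3.152
vertex 0.913 -1.588 3.487
endloop
endfacet
facet normal -0.758 -0.506 -0.412
outer loop
vertex -0.102 -2.938 3.152
vertex -0.293 -2.392 2.833
vertex 0.128 -2.86 2.633
endloop
endfacet
facet normal 0.747 -0.621 0.238
outer loop
vertex -0.102 -2.938 3.152
vertex 0.128 -2.86 2.633
vertex 0.913 -1.588 3.487
endloop
endfacet
facet normal -0.758 -0.507 -0.411
outer loop
vertex 0.128 -2.86 2.633
vertex -0.293 -2.392 2.833
vertex 0.04 -2.43 2.265
endloop
endfacet
facet normal 0.859 -0.220 -0.462
outer loop
vertex 0.128 -2.86 2.633
vertex 0.04 -2.43 2.265
vertex 0.913 -1.588 3.487
endloop
endfacet
facet normal -0.332 -0.684 -0.650
outer loop
vertex 0.097 -1.386 -1.399
vertex -0.732 -1.156 -1.218
vertex -0.296 -0.752 -1.866
endloop
endfacet
facet normal 0.866 0.496 -0.055
outer loop
vertex 0.097 -1.386 -1.399
vertex -0.296 -0.752 -1.866
vertex -0.388 -0.444 -0.542
endloop
endfacet
facet normal -0.331 -0.684 -0.650
outer loop
vertex -0.296 -0.752 -1.866
vertex -0.732 -1.156 -1.218
vertex -1.126 -0.522 -1.685
endloop
endfacet
facet normal 0.219 0.954 -0.207
outer loop
vertex -0.296 -0.752 -1.866
vertex -1.126 -0.522 -1.685
vertex -0.388 -0.444 -0.542
endloop
endfacet
facet normal -0.332 -0.684 -0.649
outer loop
vertex -1.126 -0.522 -1.685
vertex -0.732 -1.156 -1.218
vertex -1.562 -0.926 -1.036
endloop
endfacet
facet normal -0.452 0.861 0.233
outer loop
vertex -1.126 -0.522 -1.685
vertex -1.562 -0.926 -1.036
vertex -0.388 -0.444 -0.542
endloop
endfacet
facet normal -0.332 -0.684 -0.649
outer loop
vertex -1.562 -0.926 -1.036
vertex -0.732 -1.156 -1.218
vertex -1.169 -1.56 -0.569
endloop
endfacet
facet normal -0.474 0.312 0.823
outer loop
vertex -1.562 -0.926 -1.036
vertex -1.169 -1.56 -0.569
vertex -0.388 -0.444 -0.542
endloop
endfacet
facet normal -0.332 -0.684 -0.649
outer loop
vertex -1.169 -1.56 -0.569
vertex -0.732 -1.156 -1.218
vertex -0.339 -1.79 -0.751
endloop
endfacet
facet normal 0.173 -0.145 0.974
outer loop
vertex -1.169 -1.56 -0.569
vertex -0.339 -1.79 -0.751
vertex -0.388 -0.444 -0.542
endloop
endfacet
facet normal -0.332 -0.684 -0.650
outer loop
vertex -0.339 -1.79 -0.751
vertex -0.732 -1.156 -1.218
vertex 0.097 -1.386 -1.399
endloop
endfacet
facet normal 0.843 -0.052 0.535
outer loop
vertex -0.339 -1.79 -0.751
vertex 0.097 -1.386 -1.399
vertex -0.388 -0.444 -0.542
endloop
endfacet

endsolid


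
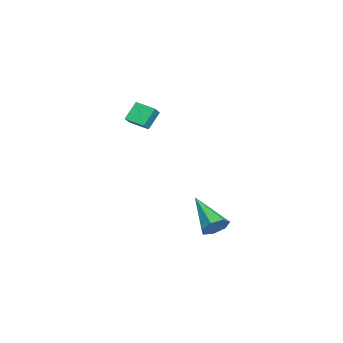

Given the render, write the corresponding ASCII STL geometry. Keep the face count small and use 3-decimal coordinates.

solid 
facet normal 0.722 0.462 -0.515
outer loop
vertex 3.179 0.073 -2.208
vertex 2.68 0.266 -2.734
vertex 2.879 0.643 -2.117
endloop
endfacet
facet normal 0.280 -0.006 0.960
outer loop
vertex 3.179 0.073 -2.208
vertex 2.879 0.643 -2.117
vertex 1.1 -0.746 -1.606
endloop
endfacet
facet normal 0.723 0.461 -0.515
outer loop
vertex 2.879 0.643 -2.117
vertex 2.68 0.266 -2.734
vertex 2.43 0.929 -2.491
endloop
endfacet
facet normal -0.250 0.600 0.760
outer loop
vertex 2.879 0.643 -2.117
vertex 2.43 0.929 -2.491
vertex 1.1 -0.746 -1.606
endloop
endfacet
facet normal 0.723 0.461 -0.515
outer loop
vertex 2.43 0.929 -2.491
vertex 2.68 0.266 -2.734
vertex 2.169 0.716 -3.048
endloop
endfacet
facet normal -0.752 0.651 0.103
outer loop
vertex 2.43 0.929 -2.491
vertex 2.169 0.716 -3.048
vertex 1.1 -0.746 -1.606
endloop
endfacet
facet normal 0.722 0.460 -0.516
outer loop
vertex 2.169 0.716 -3.048
vertex 2.68 0.266 -2.734
vertex 2.293 0.163 -3.368
endloop
endfacet
facet normal -0.848 0.109 -0.518
outer loop
vertex 2.169 0.716 -3.048
vertex 2.293 0.163 -3.368
vertex 1.1 -0.746 -1.606
endloop
endfacet
facet normal 0.721 0.462 -0.515
outer loop
vertex 2.293 0.163 -3.368
vertex 2.68 0.266 -2.734
vertex 2.709 -0.312 -3.212
endloop
endfacet
facet normal -0.466 -0.617 -0.634
outer loop
vertex 2.293 0.163 -3.368
vertex 2.709 -0.312 -3.212
vertex 1.1 -0.746 -1.606
endloop
endfacet
facet normal 0.721 0.462 -0.515
outer loop
vertex 2.709 -0.312 -3.212
vertex 2.68 0.266 -2.734
vertex 3.104 -0.352 -2.695
endloop
endfacet
facet normal 0.107 -0.982 -0.158
outer loop
vertex 2.709 -0.312 -3.212
vertex 3.104 -0.352 -2.695
vertex 1.1 -0.746 -1.606
endloop
endfacet
facet normal 0.722 0.463 -0.515
outer loop
vertex 3.104 -0.352 -2.695
vertex 2.68 0.266 -2.734
vertex 3.179 0.073 -2.208
endloop
endfacet
facet normal 0.439 -0.709 0.551
outer loop
vertex 3.104 -0.352 -2.695
vertex 3.179 0.073 -2.208
vertex 1.1 -0.746 -1.606
endloop
endfacet
facet normal -0.748 0.224 -0.624
outer loop
vertex -4.826 -3.695 1.775
vertex -4.342 -2.723 1.544
vertex -4.227 -4.209 0.872
endloop
endfacet
facet normal -0.436 -0.875 0.209
outer loop
vertex -3.598 -4.397 1.396
vertex -4.826 -3.695 1.775
vertex -4.227 -4.209 0.872
endloop
endfacet
facet normal -0.749 0.224 -0.624
outer loop
vertex -4.227 -4.209 0.872
vertex -4.342 -2.723 1.544
vertex -3.743 -3.237 0.64
endloop
endfacet
facet normal 0.499 -0.428 -0.753
outer loop
vertex -3.743 -3.237 0.64
vertex -3.598 -4.397 1.396
vertex -4.227 -4.209 0.872
endloop
endfacet
facet normal -0.500 0.428 0.753
outer loop
vertex -4.826 -3.695 1.775
vertex -3.713 -2.911 2.068
vertex -4.342 -2.723 1.544
endloop
endfacet
facet normal -0.436 -0.875 0.209
outer loop
vertex -4.197 -3.883 2.3
vertex -4.826 -3.695 1.775
vertex -3.598 -4.397 1.396
endloop
endfacet
facet normal -0.500 0.429 0.753
outer loop
vertex -4.197 -3.883 2.3
vertex -3.713 -2.911 2.068
vertex -4.826 -3.695 1.775
endloop
endfacet
facet normal 0.436 0.875 -0.209
outer loop
vertex -4.342 -2.723 1.544
vertex -3.713 -2.911 2.068
vertex -3.743 -3.237 0.64
endloop
endfacet
facet normal 0.500 -0.428 -0.753
outer loop
vertex -3.114 -3.425 1.165
vertex -3.598 -4.397 1.396
vertex -3.743 -3.237 0.64
endloop
endfacet
facet normal 0.436 0.875 -0.209
outer loop
vertex -3.743 -3.237 0.64
vertex -3.713 -2.911 2.068
vertex -3.114 -3.425 1.165
endloop
endfacet
facet normal 0.749 -0.225 0.624
outer loop
vertex -3.114 -3.425 1.165
vertex -4.197 -3.883 2.3
vertex -3.598 -4.397 1.396
endloop
endfacet
facet normal 0.749 -0.224 0.624
outer loop
vertex -3.713 -2.911 2.068
vertex -4.197 -3.883 2.3
vertex -3.114 -3.425 1.165
endloop
endfacet

endsolid


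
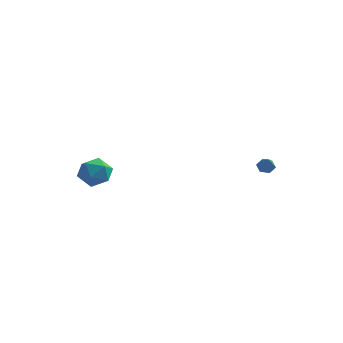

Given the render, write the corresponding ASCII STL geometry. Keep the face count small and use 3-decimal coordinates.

solid 
facet normal -0.332 0.645 -0.688
outer loop
vertex 3.838 1.859 -3.006
vertex 3.351 1.696 -2.924
vertex 3.543 2.091 -2.646
endloop
endfacet
facet normal 0.820 0.378 0.429
outer loop
vertex 3.838 1.859 -3.006
vertex 3.543 2.091 -2.646
vertex 3.789 0.844 -2.016
endloop
endfacet
facet normal -0.332 0.645 -0.688
outer loop
vertex 3.543 2.091 -2.646
vertex 3.351 1.696 -2.924
vertex 3.056 1.928 -2.564
endloop
endfacet
facet normal -0.001 0.451 0.893
outer loop
vertex 3.543 2.091 -2.646
vertex 3.056 1.928 -2.564
vertex 3.789 0.844 -2.016
endloop
endfacet
facet normal -0.332 0.645 -0.688
outer loop
vertex 3.056 1.928 -2.564
vertex 3.351 1.696 -2.924
vertex 2.864 1.533 -2.842
endloop
endfacet
facet normal -0.714 -0.136 0.687
outer loop
vertex 3.056 1.928 -2.564
vertex 2.864 1.533 -2.842
vertex 3.789 0.844 -2.016
endloop
endfacet
facet normal -0.332 0.645 -0.688
outer loop
vertex 2.864 1.533 -2.842
vertex 3.351 1.696 -2.924
vertex 3.159 1.301 -3.202
endloop
endfacet
facet normal -0.606 -0.795 0.016
outer loop
vertex 2.864 1.533 -2.842
vertex 3.159 1.301 -3.202
vertex 3.789 0.844 -2.016
endloop
endfacet
facet normal -0.332 0.645 -0.688
outer loop
vertex 3.159 1.301 -3.202
vertex 3.351 1.696 -2.924
vertex 3.646 1.464 -3.284
endloop
endfacet
facet normal 0.215 -0.868 -0.448
outer loop
vertex 3.159 1.301 -3.202
vertex 3.646 1.464 -3.284
vertex 3.789 0.844 -2.016
endloop
endfacet
facet normal -0.332 0.645 -0.688
outer loop
vertex 3.646 1.464 -3.284
vertex 3.351 1.696 -2.924
vertex 3.838 1.859 -3.006
endloop
endfacet
facet normal 0.929 -0.281 -0.242
outer loop
vertex 3.646 1.464 -3.284
vertex 3.838 1.859 -3.006
vertex 3.789 0.844 -2.016
endloop
endfacet
facet normal -0.980 -0.053 -0.191
outer loop
vertex -4.653 -3.499 -3.092
vertex -4.705 -4.379 -2.579
vertex -4.848 -3.494 -2.091
endloop
endfacet
facet normal -0.765 0.626 -0.152
outer loop
vertex -4.653 -3.499 -3.092
vertex -4.848 -3.494 -2.091
vertex -4.207 -2.808 -2.489
endloop
endfacet
facet normal -0.254 0.724 -0.642
outer loop
vertex -4.653 -3.499 -3.092
vertex -4.207 -2.808 -2.489
vertex -3.668 -3.269 -3.222
endloop
endfacet
facet normal -0.154 0.106 -0.982
outer loop
vertex -4.653 -3.499 -3.092
vertex -3.668 -3.269 -3.222
vertex -3.976 -4.239 -3.278
endloop
endfacet
facet normal -0.603 -0.375 -0.704
outer loop
vertex -4.653 -3.499 -3.092
vertex -3.976 -4.239 -3.278
vertex -4.705 -4.379 -2.579
endloop
endfacet
facet normal -0.475 0.729 0.492
outer loop
vertex -4.207 -2.808 -2.489
vertex -4.848 -3.494 -2.091
vertex -3.984 -3.261 -1.602
endloop
endfacet
facet normal -0.824 -0.370 0.429
outer loop
vertex -4.848 -3.494 -2.091
vertex -4.705 -4.379 -2.579
vertex -4.292 -4.231 -1.658
endloop
endfacet
facet normal -0.214 -0.891 -0.401
outer loop
vertex -4.705 -4.379 -2.579
vertex -3.976 -4.239 -3.278
vertex -3.753 -4.692 -2.391
endloop
endfacet
facet normal 0.512 -0.114 -0.851
outer loop
vertex -3.976 -4.239 -3.278
vertex -3.668 -3.269 -3.222
vertex -3.112 -4.006 -2.789
endloop
endfacet
facet normal 0.351 0.887 -0.300
outer loop
vertex -3.668 -3.269 -3.222
vertex -4.207 -2.808 -2.489
vertex -3.255 -3.121 -2.301
endloop
endfacet
facet normal 0.154 -0.106 0.982
outer loop
vertex -3.307 -4.001 -1.788
vertex -3.984 -3.261 -1.602
vertex -4.292 -4.231 -1.658
endloop
endfacet
facet normal 0.254 -0.724 0.642
outer loop
vertex -3.307 -4.001 -1.788
vertex -4.292 -4.231 -1.658
vertex -3.753 -4.692 -2.391
endloop
endfacet
facet normal 0.765 -0.626 0.152
outer loop
vertex -3.307 -4.001 -1.788
vertex -3.753 -4.692 -2.391
vertex -3.112 -4.006 -2.789
endloop
endfacet
facet normal 0.980 0.053 0.191
outer loop
vertex -3.307 -4.001 -1.788
vertex -3.112 -4.006 -2.789
vertex -3.255 -3.121 -2.301
endloop
endfacet
facet normal 0.603 0.375 0.704
outer loop
vertex -3.307 -4.001 -1.788
vertex -3.255 -3.121 -2.301
vertex -3.984 -3.261 -1.602
endloop
endfacet
facet normal -0.512 0.114 0.851
outer loop
vertex -4.292 -4.231 -1.658
vertex -3.984 -3.261 -1.602
vertex -4.848 -3.494 -2.091
endloop
endfacet
facet normal -0.351 -0.887 0.300
outer loop
vertex -3.753 -4.692 -2.391
vertex -4.292 -4.231 -1.658
vertex -4.705 -4.379 -2.579
endloop
endfacet
facet normal 0.475 -0.729 -0.492
outer loop
vertex -3.112 -4.006 -2.789
vertex -3.753 -4.692 -2.391
vertex -3.976 -4.239 -3.278
endloop
endfacet
facet normal 0.824 0.370 -0.429
outer loop
vertex -3.255 -3.121 -2.301
vertex -3.112 -4.006 -2.789
vertex -3.668 -3.269 -3.222
endloop
endfacet
facet normal 0.214 0.891 0.401
outer loop
vertex -3.984 -3.261 -1.602
vertex -3.255 -3.121 -2.301
vertex -4.207 -2.808 -2.489
endloop
endfacet

endsolid


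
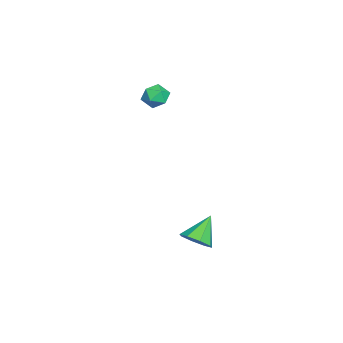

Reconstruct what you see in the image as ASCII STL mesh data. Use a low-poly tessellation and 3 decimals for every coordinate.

solid 
facet normal 0.631 -0.341 -0.697
outer loop
vertex 3.435 -0.465 -1.842
vertex 3.012 -0.194 -2.358
vertex 3.569 0.053 -1.974
endloop
endfacet
facet normal 0.388 0.132 0.912
outer loop
vertex 3.435 -0.465 -1.842
vertex 3.569 0.053 -1.974
vertex 2.148 0.274 -1.402
endloop
endfacet
facet normal 0.631 -0.340 -0.697
outer loop
vertex 3.569 0.053 -1.974
vertex 3.012 -0.194 -2.358
vertex 3.377 0.426 -2.33
endloop
endfacet
facet normal 0.349 0.735 0.582
outer loop
vertex 3.569 0.053 -1.974
vertex 3.377 0.426 -2.33
vertex 2.148 0.274 -1.402
endloop
endfacet
facet normal 0.631 -0.340 -0.697
outer loop
vertex 3.377 0.426 -2.33
vertex 3.012 -0.194 -2.358
vertex 2.971 0.437 -2.703
endloop
endfacet
facet normal -0.055 0.994 0.090
outer loop
vertex 3.377 0.426 -2.33
vertex 2.971 0.437 -2.703
vertex 2.148 0.274 -1.402
endloop
endfacet
facet normal 0.630 -0.340 -0.698
outer loop
vertex 2.971 0.437 -2.703
vertex 3.012 -0.194 -2.358
vertex 2.589 0.078 -2.873
endloop
endfacet
facet normal -0.589 0.759 -0.278
outer loop
vertex 2.971 0.437 -2.703
vertex 2.589 0.078 -2.873
vertex 2.148 0.274 -1.402
endloop
endfacet
facet normal 0.630 -0.341 -0.698
outer loop
vertex 2.589 0.078 -2.873
vertex 3.012 -0.194 -2.358
vertex 2.455 -0.44 -2.741
endloop
endfacet
facet normal -0.938 0.165 -0.303
outer loop
vertex 2.589 0.078 -2.873
vertex 2.455 -0.44 -2.741
vertex 2.148 0.274 -1.402
endloop
endfacet
facet normal 0.630 -0.341 -0.698
outer loop
vertex 2.455 -0.44 -2.741
vertex 3.012 -0.194 -2.358
vertex 2.647 -0.814 -2.385
endloop
endfacet
facet normal -0.899 -0.436 0.027
outer loop
vertex 2.455 -0.44 -2.741
vertex 2.647 -0.814 -2.385
vertex 2.148 0.274 -1.402
endloop
endfacet
facet normal 0.631 -0.341 -0.696
outer loop
vertex 2.647 -0.814 -2.385
vertex 3.012 -0.194 -2.358
vertex 3.053 -0.824 -2.012
endloop
endfacet
facet normal -0.495 -0.697 0.520
outer loop
vertex 2.647 -0.814 -2.385
vertex 3.053 -0.824 -2.012
vertex 2.148 0.274 -1.402
endloop
endfacet
facet normal 0.631 -0.342 -0.697
outer loop
vertex 3.053 -0.824 -2.012
vertex 3.012 -0.194 -2.358
vertex 3.435 -0.465 -1.842
endloop
endfacet
facet normal 0.039 -0.461 0.887
outer loop
vertex 3.053 -0.824 -2.012
vertex 3.435 -0.465 -1.842
vertex 2.148 0.274 -1.402
endloop
endfacet
facet normal -0.662 0.702 -0.264
outer loop
vertex -1.506 -2.133 2.744
vertex -1.938 -2.382 3.165
vertex -1.524 -1.918 3.36
endloop
endfacet
facet normal 0.007 0.944 -0.329
outer loop
vertex -1.506 -2.133 2.744
vertex -1.524 -1.918 3.36
vertex -0.95 -2.024 3.068
endloop
endfacet
facet normal 0.355 0.513 -0.782
outer loop
vertex -1.506 -2.133 2.744
vertex -0.95 -2.024 3.068
vertex -1.01 -2.554 2.693
endloop
endfacet
facet normal -0.098 0.005 -0.995
outer loop
vertex -1.506 -2.133 2.744
vertex -1.01 -2.554 2.693
vertex -1.621 -2.775 2.752
endloop
endfacet
facet normal -0.728 0.122 -0.675
outer loop
vertex -1.506 -2.133 2.744
vertex -1.621 -2.775 2.752
vertex -1.938 -2.382 3.165
endloop
endfacet
facet normal 0.322 0.895 0.308
outer loop
vertex -0.95 -2.024 3.068
vertex -1.524 -1.918 3.36
vertex -1.039 -2.205 3.688
endloop
endfacet
facet normal -0.759 0.503 0.414
outer loop
vertex -1.524 -1.918 3.36
vertex -1.938 -2.382 3.165
vertex -1.65 -2.426 3.747
endloop
endfacet
facet normal -0.865 -0.434 -0.251
outer loop
vertex -1.938 -2.382 3.165
vertex -1.621 -2.775 2.752
vertex -1.71 -2.956 3.372
endloop
endfacet
facet normal 0.151 -0.622 -0.768
outer loop
vertex -1.621 -2.775 2.752
vertex -1.01 -2.554 2.693
vertex -1.136 -3.062 3.08
endloop
endfacet
facet normal 0.884 0.199 -0.423
outer loop
vertex -1.01 -2.554 2.693
vertex -0.95 -2.024 3.068
vertex -0.722 -2.598 3.275
endloop
endfacet
facet normal 0.098 -0.005 0.995
outer loop
vertex -1.154 -2.847 3.696
vertex -1.039 -2.205 3.688
vertex -1.65 -2.426 3.747
endloop
endfacet
facet normal -0.355 -0.513 0.782
outer loop
vertex -1.154 -2.847 3.696
vertex -1.65 -2.426 3.747
vertex -1.71 -2.956 3.372
endloop
endfacet
facet normal -0.007 -0.944 0.329
outer loop
vertex -1.154 -2.847 3.696
vertex -1.71 -2.956 3.372
vertex -1.136 -3.062 3.08
endloop
endfacet
facet normal 0.662 -0.702 0.264
outer loop
vertex -1.154 -2.847 3.696
vertex -1.136 -3.062 3.08
vertex -0.722 -2.598 3.275
endloop
endfacet
facet normal 0.728 -0.122 0.675
outer loop
vertex -1.154 -2.847 3.696
vertex -0.722 -2.598 3.275
vertex -1.039 -2.205 3.688
endloop
endfacet
facet normal -0.151 0.622 0.768
outer loop
vertex -1.65 -2.426 3.747
vertex -1.039 -2.205 3.688
vertex -1.524 -1.918 3.36
endloop
endfacet
facet normal -0.884 -0.199 0.423
outer loop
vertex -1.71 -2.956 3.372
vertex -1.65 -2.426 3.747
vertex -1.938 -2.382 3.165
endloop
endfacet
facet normal -0.322 -0.895 -0.308
outer loop
vertex -1.136 -3.062 3.08
vertex -1.71 -2.956 3.372
vertex -1.621 -2.775 2.752
endloop
endfacet
facet normal 0.759 -0.503 -0.414
outer loop
vertex -0.722 -2.598 3.275
vertex -1.136 -3.062 3.08
vertex -1.01 -2.554 2.693
endloop
endfacet
facet normal 0.865 0.434 0.251
outer loop
vertex -1.039 -2.205 3.688
vertex -0.722 -2.598 3.275
vertex -0.95 -2.024 3.068
endloop
endfacet

endsolid


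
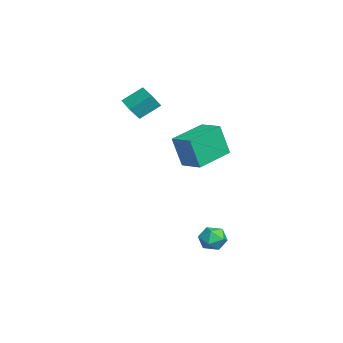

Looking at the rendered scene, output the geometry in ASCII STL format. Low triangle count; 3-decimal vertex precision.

solid 
facet normal -0.943 -0.306 0.128
outer loop
vertex -3.277 0.256 4.592
vertex -3.537 0.753 3.862
vertex -3.037 -0.826 3.77
endloop
endfacet
facet normal 0.282 -0.540 0.793
outer loop
vertex -1.763 -0.413 3.598
vertex -3.277 0.256 4.592
vertex -3.037 -0.826 3.77
endloop
endfacet
facet normal -0.943 -0.306 0.128
outer loop
vertex -3.037 -0.826 3.77
vertex -3.537 0.753 3.862
vertex -3.297 -0.33 3.04
endloop
endfacet
facet normal 0.174 -0.785 -0.595
outer loop
vertex -3.297 -0.33 3.04
vertex -1.763 -0.413 3.598
vertex -3.037 -0.826 3.77
endloop
endfacet
facet normal -0.174 0.784 0.596
outer loop
vertex -3.277 0.256 4.592
vertex -2.263 1.166 3.69
vertex -3.537 0.753 3.862
endloop
endfacet
facet normal 0.282 -0.539 0.793
outer loop
vertex -2.003 0.67 4.42
vertex -3.277 0.256 4.592
vertex -1.763 -0.413 3.598
endloop
endfacet
facet normal -0.175 0.784 0.595
outer loop
vertex -2.003 0.67 4.42
vertex -2.263 1.166 3.69
vertex -3.277 0.256 4.592
endloop
endfacet
facet normal -0.282 0.540 -0.793
outer loop
vertex -3.537 0.753 3.862
vertex -2.263 1.166 3.69
vertex -3.297 -0.33 3.04
endloop
endfacet
facet normal 0.174 -0.784 -0.596
outer loop
vertex -2.023 0.084 2.868
vertex -1.763 -0.413 3.598
vertex -3.297 -0.33 3.04
endloop
endfacet
facet normal -0.282 0.540 -0.793
outer loop
vertex -3.297 -0.33 3.04
vertex -2.263 1.166 3.69
vertex -2.023 0.084 2.868
endloop
endfacet
facet normal 0.943 0.306 -0.128
outer loop
vertex -2.023 0.084 2.868
vertex -2.003 0.67 4.42
vertex -1.763 -0.413 3.598
endloop
endfacet
facet normal 0.943 0.306 -0.128
outer loop
vertex -2.263 1.166 3.69
vertex -2.003 0.67 4.42
vertex -2.023 0.084 2.868
endloop
endfacet
facet normal -0.740 -0.649 -0.179
outer loop
vertex -0.246 1.671 2.141
vertex -1.693 3.202 2.572
vertex -0.251 2.176 0.33
endloop
endfacet
facet normal 0.673 -0.712 -0.201
outer loop
vertex 0.733 3.038 0.568
vertex -0.246 1.671 2.141
vertex -0.251 2.176 0.33
endloop
endfacet
facet normal -0.740 -0.649 -0.179
outer loop
vertex -0.251 2.176 0.33
vertex -1.693 3.202 2.572
vertex -1.698 3.707 0.761
endloop
endfacet
facet normal -0.002 0.269 -0.963
outer loop
vertex -1.698 3.707 0.761
vertex 0.733 3.038 0.568
vertex -0.251 2.176 0.33
endloop
endfacet
facet normal 0.002 -0.269 0.963
outer loop
vertex -0.246 1.671 2.141
vertex -0.709 4.064 2.81
vertex -1.693 3.202 2.572
endloop
endfacet
facet normal 0.673 -0.712 -0.201
outer loop
vertex 0.738 2.533 2.379
vertex -0.246 1.671 2.141
vertex 0.733 3.038 0.568
endloop
endfacet
facet normal 0.002 -0.269 0.963
outer loop
vertex 0.738 2.533 2.379
vertex -0.709 4.064 2.81
vertex -0.246 1.671 2.141
endloop
endfacet
facet normal -0.673 0.712 0.201
outer loop
vertex -1.693 3.202 2.572
vertex -0.709 4.064 2.81
vertex -1.698 3.707 0.761
endloop
endfacet
facet normal -0.002 0.269 -0.963
outer loop
vertex -0.714 4.569 0.999
vertex 0.733 3.038 0.568
vertex -1.698 3.707 0.761
endloop
endfacet
facet normal -0.673 0.712 0.201
outer loop
vertex -1.698 3.707 0.761
vertex -0.709 4.064 2.81
vertex -0.714 4.569 0.999
endloop
endfacet
facet normal 0.740 0.649 0.179
outer loop
vertex -0.714 4.569 0.999
vertex 0.738 2.533 2.379
vertex 0.733 3.038 0.568
endloop
endfacet
facet normal 0.740 0.649 0.179
outer loop
vertex -0.709 4.064 2.81
vertex 0.738 2.533 2.379
vertex -0.714 4.569 0.999
endloop
endfacet
facet normal 0.126 0.942 0.311
outer loop
vertex 3.466 4.283 -3.189
vertex 3.433 4.04 -2.44
vertex 4.127 4.071 -2.815
endloop
endfacet
facet normal 0.448 0.836 -0.318
outer loop
vertex 3.466 4.283 -3.189
vertex 4.127 4.071 -2.815
vertex 4.009 3.85 -3.563
endloop
endfacet
facet normal -0.046 0.619 -0.784
outer loop
vertex 3.466 4.283 -3.189
vertex 4.009 3.85 -3.563
vertex 3.243 3.683 -3.65
endloop
endfacet
facet normal -0.673 0.591 -0.444
outer loop
vertex 3.466 4.283 -3.189
vertex 3.243 3.683 -3.65
vertex 2.888 3.8 -2.956
endloop
endfacet
facet normal -0.567 0.790 0.231
outer loop
vertex 3.466 4.283 -3.189
vertex 2.888 3.8 -2.956
vertex 3.433 4.04 -2.44
endloop
endfacet
facet normal 0.922 0.307 -0.236
outer loop
vertex 4.009 3.85 -3.563
vertex 4.127 4.071 -2.815
vertex 4.312 3.34 -3.044
endloop
endfacet
facet normal 0.400 0.480 0.780
outer loop
vertex 4.127 4.071 -2.815
vertex 3.433 4.04 -2.44
vertex 3.957 3.457 -2.35
endloop
endfacet
facet normal -0.721 0.235 0.652
outer loop
vertex 3.433 4.04 -2.44
vertex 2.888 3.8 -2.956
vertex 3.191 3.29 -2.437
endloop
endfacet
facet normal -0.893 -0.087 -0.442
outer loop
vertex 2.888 3.8 -2.956
vertex 3.243 3.683 -3.65
vertex 3.073 3.069 -3.185
endloop
endfacet
facet normal 0.122 -0.043 -0.992
outer loop
vertex 3.243 3.683 -3.65
vertex 4.009 3.85 -3.563
vertex 3.767 3.1 -3.56
endloop
endfacet
facet normal 0.673 -0.591 0.444
outer loop
vertex 3.734 2.857 -2.811
vertex 4.312 3.34 -3.044
vertex 3.957 3.457 -2.35
endloop
endfacet
facet normal 0.046 -0.619 0.784
outer loop
vertex 3.734 2.857 -2.811
vertex 3.957 3.457 -2.35
vertex 3.191 3.29 -2.437
endloop
endfacet
facet normal -0.448 -0.836 0.318
outer loop
vertex 3.734 2.857 -2.811
vertex 3.191 3.29 -2.437
vertex 3.073 3.069 -3.185
endloop
endfacet
facet normal -0.126 -0.942 -0.311
outer loop
vertex 3.734 2.857 -2.811
vertex 3.073 3.069 -3.185
vertex 3.767 3.1 -3.56
endloop
endfacet
facet normal 0.567 -0.790 -0.231
outer loop
vertex 3.734 2.857 -2.811
vertex 3.767 3.1 -3.56
vertex 4.312 3.34 -3.044
endloop
endfacet
facet normal 0.893 0.087 0.442
outer loop
vertex 3.957 3.457 -2.35
vertex 4.312 3.34 -3.044
vertex 4.127 4.071 -2.815
endloop
endfacet
facet normal -0.122 0.043 0.992
outer loop
vertex 3.191 3.29 -2.437
vertex 3.957 3.457 -2.35
vertex 3.433 4.04 -2.44
endloop
endfacet
facet normal -0.922 -0.307 0.236
outer loop
vertex 3.073 3.069 -3.185
vertex 3.191 3.29 -2.437
vertex 2.888 3.8 -2.956
endloop
endfacet
facet normal -0.400 -0.480 -0.780
outer loop
vertex 3.767 3.1 -3.56
vertex 3.073 3.069 -3.185
vertex 3.243 3.683 -3.65
endloop
endfacet
facet normal 0.721 -0.235 -0.652
outer loop
vertex 4.312 3.34 -3.044
vertex 3.767 3.1 -3.56
vertex 4.009 3.85 -3.563
endloop
endfacet

endsolid


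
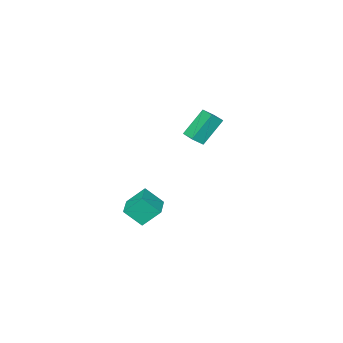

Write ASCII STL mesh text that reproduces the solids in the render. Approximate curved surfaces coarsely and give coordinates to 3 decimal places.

solid 
facet normal -0.735 0.245 -0.632
outer loop
vertex -4.51 -3.413 3.094
vertex -4.23 -2.283 3.207
vertex -3.204 -3.579 1.51
endloop
endfacet
facet normal -0.239 -0.966 -0.096
outer loop
vertex -2.55 -3.797 2.073
vertex -4.51 -3.413 3.094
vertex -3.204 -3.579 1.51
endloop
endfacet
facet normal -0.735 0.245 -0.632
outer loop
vertex -3.204 -3.579 1.51
vertex -4.23 -2.283 3.207
vertex -2.924 -2.448 1.623
endloop
endfacet
facet normal 0.635 -0.080 -0.769
outer loop
vertex -2.924 -2.448 1.623
vertex -2.55 -3.797 2.073
vertex -3.204 -3.579 1.51
endloop
endfacet
facet normal -0.635 0.080 0.769
outer loop
vertex -4.51 -3.413 3.094
vertex -3.576 -2.501 3.77
vertex -4.23 -2.283 3.207
endloop
endfacet
facet normal -0.240 -0.966 -0.097
outer loop
vertex -3.856 -3.632 3.657
vertex -4.51 -3.413 3.094
vertex -2.55 -3.797 2.073
endloop
endfacet
facet normal -0.635 0.080 0.769
outer loop
vertex -3.856 -3.632 3.657
vertex -3.576 -2.501 3.77
vertex -4.51 -3.413 3.094
endloop
endfacet
facet normal 0.239 0.966 0.096
outer loop
vertex -4.23 -2.283 3.207
vertex -3.576 -2.501 3.77
vertex -2.924 -2.448 1.623
endloop
endfacet
facet normal 0.635 -0.080 -0.769
outer loop
vertex -2.27 -2.667 2.186
vertex -2.55 -3.797 2.073
vertex -2.924 -2.448 1.623
endloop
endfacet
facet normal 0.240 0.966 0.097
outer loop
vertex -2.924 -2.448 1.623
vertex -3.576 -2.501 3.77
vertex -2.27 -2.667 2.186
endloop
endfacet
facet normal 0.735 -0.245 0.632
outer loop
vertex -2.27 -2.667 2.186
vertex -3.856 -3.632 3.657
vertex -2.55 -3.797 2.073
endloop
endfacet
facet normal 0.735 -0.245 0.632
outer loop
vertex -3.576 -2.501 3.77
vertex -3.856 -3.632 3.657
vertex -2.27 -2.667 2.186
endloop
endfacet
facet normal -0.693 -0.718 -0.059
outer loop
vertex 3.668 -1.004 0.082
vertex 2.895 -0.344 1.129
vertex 2.979 -0.259 -0.897
endloop
endfacet
facet normal 0.530 -0.452 -0.717
outer loop
vertex 4.005 0.804 -0.809
vertex 3.668 -1.004 0.082
vertex 2.979 -0.259 -0.897
endloop
endfacet
facet normal -0.694 -0.718 -0.059
outer loop
vertex 2.979 -0.259 -0.897
vertex 2.895 -0.344 1.129
vertex 2.206 0.402 0.151
endloop
endfacet
facet normal -0.489 0.529 -0.694
outer loop
vertex 2.206 0.402 0.151
vertex 4.005 0.804 -0.809
vertex 2.979 -0.259 -0.897
endloop
endfacet
facet normal 0.488 -0.529 0.694
outer loop
vertex 3.668 -1.004 0.082
vertex 3.921 0.719 1.217
vertex 2.895 -0.344 1.129
endloop
endfacet
facet normal 0.529 -0.452 -0.718
outer loop
vertex 4.694 0.058 0.169
vertex 3.668 -1.004 0.082
vertex 4.005 0.804 -0.809
endloop
endfacet
facet normal 0.489 -0.529 0.694
outer loop
vertex 4.694 0.058 0.169
vertex 3.921 0.719 1.217
vertex 3.668 -1.004 0.082
endloop
endfacet
facet normal -0.530 0.452 0.718
outer loop
vertex 2.895 -0.344 1.129
vertex 3.921 0.719 1.217
vertex 2.206 0.402 0.151
endloop
endfacet
facet normal -0.489 0.529 -0.694
outer loop
vertex 3.232 1.464 0.238
vertex 4.005 0.804 -0.809
vertex 2.206 0.402 0.151
endloop
endfacet
facet normal -0.530 0.453 0.717
outer loop
vertex 2.206 0.402 0.151
vertex 3.921 0.719 1.217
vertex 3.232 1.464 0.238
endloop
endfacet
facet normal 0.693 0.718 0.059
outer loop
vertex 3.232 1.464 0.238
vertex 4.694 0.058 0.169
vertex 4.005 0.804 -0.809
endloop
endfacet
facet normal 0.693 0.718 0.058
outer loop
vertex 3.921 0.719 1.217
vertex 4.694 0.058 0.169
vertex 3.232 1.464 0.238
endloop
endfacet

endsolid


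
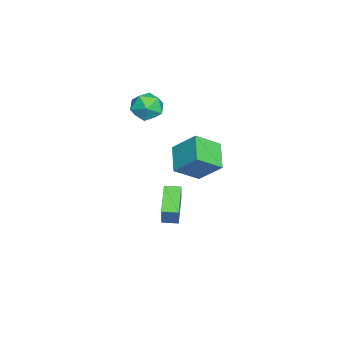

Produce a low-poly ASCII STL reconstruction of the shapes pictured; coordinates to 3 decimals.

solid 
facet normal -0.843 -0.040 0.537
outer loop
vertex 1.164 -2.721 -2.372
vertex 1.086 -1.665 -2.415
vertex 0.028 -2.881 -4.166
endloop
endfacet
facet normal 0.075 -0.996 0.042
outer loop
vertex 1.814 -2.795 -5.305
vertex 1.164 -2.721 -2.372
vertex 0.028 -2.881 -4.166
endloop
endfacet
facet normal -0.842 -0.041 0.537
outer loop
vertex 0.028 -2.881 -4.166
vertex 1.086 -1.665 -2.415
vertex -0.051 -1.824 -4.21
endloop
endfacet
facet normal -0.534 -0.075 -0.842
outer loop
vertex -0.051 -1.824 -4.21
vertex 1.814 -2.795 -5.305
vertex 0.028 -2.881 -4.166
endloop
endfacet
facet normal 0.534 0.074 0.842
outer loop
vertex 1.164 -2.721 -2.372
vertex 2.872 -1.579 -3.554
vertex 1.086 -1.665 -2.415
endloop
endfacet
facet normal 0.074 -0.996 0.041
outer loop
vertex 2.951 -2.636 -3.51
vertex 1.164 -2.721 -2.372
vertex 1.814 -2.795 -5.305
endloop
endfacet
facet normal 0.533 0.075 0.843
outer loop
vertex 2.951 -2.636 -3.51
vertex 2.872 -1.579 -3.554
vertex 1.164 -2.721 -2.372
endloop
endfacet
facet normal -0.074 0.996 -0.041
outer loop
vertex 1.086 -1.665 -2.415
vertex 2.872 -1.579 -3.554
vertex -0.051 -1.824 -4.21
endloop
endfacet
facet normal -0.533 -0.074 -0.843
outer loop
vertex 1.736 -1.739 -5.348
vertex 1.814 -2.795 -5.305
vertex -0.051 -1.824 -4.21
endloop
endfacet
facet normal -0.074 0.996 -0.042
outer loop
vertex -0.051 -1.824 -4.21
vertex 2.872 -1.579 -3.554
vertex 1.736 -1.739 -5.348
endloop
endfacet
facet normal 0.842 0.040 -0.537
outer loop
vertex 1.736 -1.739 -5.348
vertex 2.951 -2.636 -3.51
vertex 1.814 -2.795 -5.305
endloop
endfacet
facet normal 0.843 0.041 -0.537
outer loop
vertex 2.872 -1.579 -3.554
vertex 2.951 -2.636 -3.51
vertex 1.736 -1.739 -5.348
endloop
endfacet
facet normal -0.432 0.704 -0.564
outer loop
vertex 1.451 -0.64 0.764
vertex 1.946 0.819 2.206
vertex 3.209 -0.311 -0.173
endloop
endfacet
facet normal -0.235 -0.691 -0.683
outer loop
vertex 4.074 -1.719 0.954
vertex 1.451 -0.64 0.764
vertex 3.209 -0.311 -0.173
endloop
endfacet
facet normal -0.432 0.704 -0.564
outer loop
vertex 3.209 -0.311 -0.173
vertex 1.946 0.819 2.206
vertex 3.705 1.148 1.268
endloop
endfacet
facet normal 0.870 0.163 -0.465
outer loop
vertex 3.705 1.148 1.268
vertex 4.074 -1.719 0.954
vertex 3.209 -0.311 -0.173
endloop
endfacet
facet normal -0.871 -0.163 0.464
outer loop
vertex 1.451 -0.64 0.764
vertex 2.811 -0.589 3.333
vertex 1.946 0.819 2.206
endloop
endfacet
facet normal -0.235 -0.691 -0.683
outer loop
vertex 2.315 -2.048 1.892
vertex 1.451 -0.64 0.764
vertex 4.074 -1.719 0.954
endloop
endfacet
facet normal -0.871 -0.162 0.464
outer loop
vertex 2.315 -2.048 1.892
vertex 2.811 -0.589 3.333
vertex 1.451 -0.64 0.764
endloop
endfacet
facet normal 0.235 0.691 0.683
outer loop
vertex 1.946 0.819 2.206
vertex 2.811 -0.589 3.333
vertex 3.705 1.148 1.268
endloop
endfacet
facet normal 0.871 0.163 -0.464
outer loop
vertex 4.569 -0.26 2.396
vertex 4.074 -1.719 0.954
vertex 3.705 1.148 1.268
endloop
endfacet
facet normal 0.235 0.691 0.683
outer loop
vertex 3.705 1.148 1.268
vertex 2.811 -0.589 3.333
vertex 4.569 -0.26 2.396
endloop
endfacet
facet normal 0.432 -0.704 0.564
outer loop
vertex 4.569 -0.26 2.396
vertex 2.315 -2.048 1.892
vertex 4.074 -1.719 0.954
endloop
endfacet
facet normal 0.432 -0.704 0.564
outer loop
vertex 2.811 -0.589 3.333
vertex 2.315 -2.048 1.892
vertex 4.569 -0.26 2.396
endloop
endfacet
facet normal -0.037 0.977 0.211
outer loop
vertex 0.276 -2.972 3.541
vertex -0.904 -3.059 3.735
vertex -0.134 -3.225 4.639
endloop
endfacet
facet normal 0.598 0.702 0.385
outer loop
vertex 0.276 -2.972 3.541
vertex -0.134 -3.225 4.639
vertex 0.823 -3.804 4.208
endloop
endfacet
facet normal 0.885 0.419 -0.203
outer loop
vertex 0.276 -2.972 3.541
vertex 0.823 -3.804 4.208
vertex 0.645 -3.995 3.038
endloop
endfacet
facet normal 0.426 0.518 -0.741
outer loop
vertex 0.276 -2.972 3.541
vertex 0.645 -3.995 3.038
vertex -0.422 -3.535 2.746
endloop
endfacet
facet normal -0.143 0.863 -0.485
outer loop
vertex 0.276 -2.972 3.541
vertex -0.422 -3.535 2.746
vertex -0.904 -3.059 3.735
endloop
endfacet
facet normal 0.490 0.175 0.854
outer loop
vertex 0.823 -3.804 4.208
vertex -0.134 -3.225 4.639
vertex -0.018 -4.405 4.814
endloop
endfacet
facet normal -0.539 0.618 0.572
outer loop
vertex -0.134 -3.225 4.639
vertex -0.904 -3.059 3.735
vertex -1.085 -3.945 4.522
endloop
endfacet
facet normal -0.710 0.434 -0.555
outer loop
vertex -0.904 -3.059 3.735
vertex -0.422 -3.535 2.746
vertex -1.263 -4.136 3.352
endloop
endfacet
facet normal 0.212 -0.123 -0.969
outer loop
vertex -0.422 -3.535 2.746
vertex 0.645 -3.995 3.038
vertex -0.306 -4.715 2.921
endloop
endfacet
facet normal 0.954 -0.283 -0.099
outer loop
vertex 0.645 -3.995 3.038
vertex 0.823 -3.804 4.208
vertex 0.464 -4.881 3.825
endloop
endfacet
facet normal -0.426 -0.518 0.741
outer loop
vertex -0.716 -4.968 4.019
vertex -0.018 -4.405 4.814
vertex -1.085 -3.945 4.522
endloop
endfacet
facet normal -0.885 -0.419 0.203
outer loop
vertex -0.716 -4.968 4.019
vertex -1.085 -3.945 4.522
vertex -1.263 -4.136 3.352
endloop
endfacet
facet normal -0.598 -0.702 -0.385
outer loop
vertex -0.716 -4.968 4.019
vertex -1.263 -4.136 3.352
vertex -0.306 -4.715 2.921
endloop
endfacet
facet normal 0.037 -0.977 -0.211
outer loop
vertex -0.716 -4.968 4.019
vertex -0.306 -4.715 2.921
vertex 0.464 -4.881 3.825
endloop
endfacet
facet normal 0.143 -0.863 0.485
outer loop
vertex -0.716 -4.968 4.019
vertex 0.464 -4.881 3.825
vertex -0.018 -4.405 4.814
endloop
endfacet
facet normal -0.212 0.123 0.969
outer loop
vertex -1.085 -3.945 4.522
vertex -0.018 -4.405 4.814
vertex -0.134 -3.225 4.639
endloop
endfacet
facet normal -0.954 0.283 0.099
outer loop
vertex -1.263 -4.136 3.352
vertex -1.085 -3.945 4.522
vertex -0.904 -3.059 3.735
endloop
endfacet
facet normal -0.490 -0.175 -0.854
outer loop
vertex -0.306 -4.715 2.921
vertex -1.263 -4.136 3.352
vertex -0.422 -3.535 2.746
endloop
endfacet
facet normal 0.539 -0.618 -0.572
outer loop
vertex 0.464 -4.881 3.825
vertex -0.306 -4.715 2.921
vertex 0.645 -3.995 3.038
endloop
endfacet
facet normal 0.710 -0.434 0.555
outer loop
vertex -0.018 -4.405 4.814
vertex 0.464 -4.881 3.825
vertex 0.823 -3.804 4.208
endloop
endfacet

endsolid
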